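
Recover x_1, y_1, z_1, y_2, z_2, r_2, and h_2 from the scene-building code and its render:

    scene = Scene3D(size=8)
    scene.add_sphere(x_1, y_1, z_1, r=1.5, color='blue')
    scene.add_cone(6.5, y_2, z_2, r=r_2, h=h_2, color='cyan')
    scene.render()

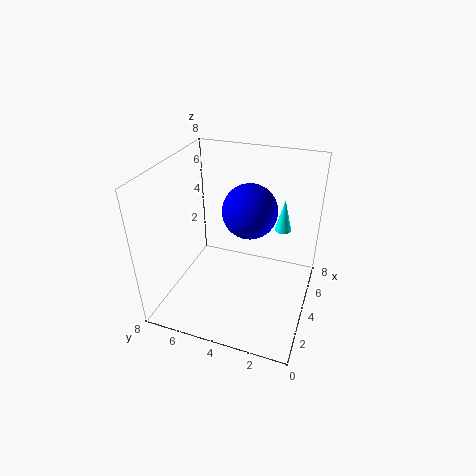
x_1 = 4.5, y_1 = 3.5, z_1 = 5.5, y_2 = 2, z_2 = 3.5, r_2 = 0.5, h_2 = 2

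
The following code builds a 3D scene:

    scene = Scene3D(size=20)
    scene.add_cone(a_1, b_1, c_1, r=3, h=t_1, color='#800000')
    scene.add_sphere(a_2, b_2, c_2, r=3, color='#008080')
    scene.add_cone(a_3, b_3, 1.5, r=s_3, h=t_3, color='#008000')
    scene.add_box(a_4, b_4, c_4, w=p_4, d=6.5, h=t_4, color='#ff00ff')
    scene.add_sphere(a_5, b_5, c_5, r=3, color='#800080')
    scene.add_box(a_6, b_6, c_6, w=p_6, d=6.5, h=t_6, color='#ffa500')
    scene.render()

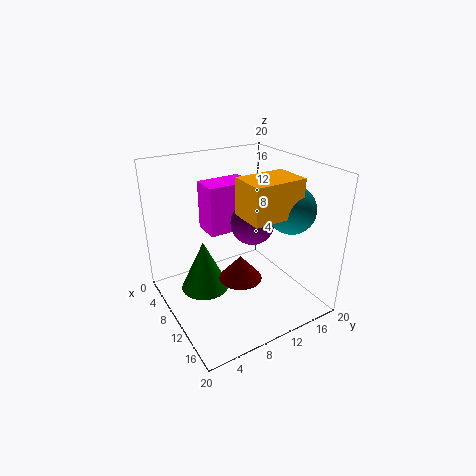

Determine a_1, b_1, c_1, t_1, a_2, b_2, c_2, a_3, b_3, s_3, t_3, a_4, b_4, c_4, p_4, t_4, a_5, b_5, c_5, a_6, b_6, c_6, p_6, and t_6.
a_1 = 11.5, b_1 = 9.5, c_1 = 4.5, t_1 = 3.5, a_2 = 16, b_2 = 14, c_2 = 15.5, a_3 = 7, b_3 = 6, s_3 = 3.5, t_3 = 7.5, a_4 = 4, b_4 = 7, c_4 = 10, p_4 = 4, t_4 = 7, a_5 = 10.5, b_5 = 12, c_5 = 12, a_6 = 13.5, b_6 = 7.5, c_6 = 15.5, p_6 = 4.5, t_6 = 4.5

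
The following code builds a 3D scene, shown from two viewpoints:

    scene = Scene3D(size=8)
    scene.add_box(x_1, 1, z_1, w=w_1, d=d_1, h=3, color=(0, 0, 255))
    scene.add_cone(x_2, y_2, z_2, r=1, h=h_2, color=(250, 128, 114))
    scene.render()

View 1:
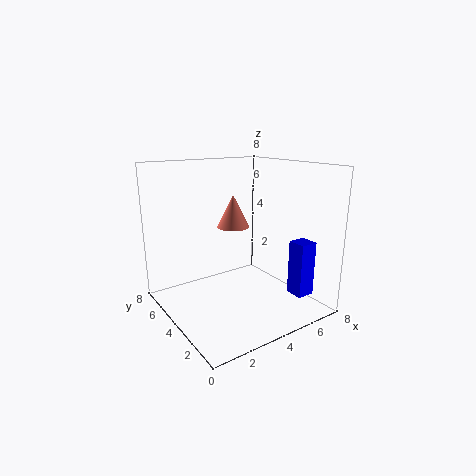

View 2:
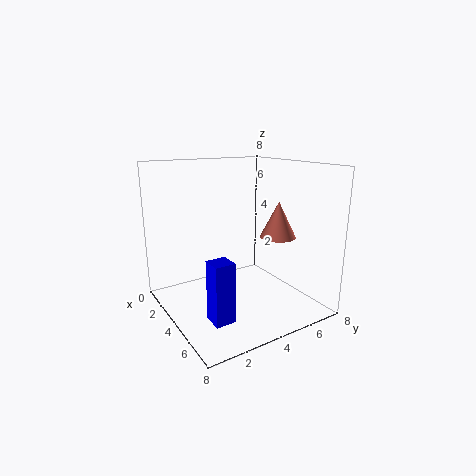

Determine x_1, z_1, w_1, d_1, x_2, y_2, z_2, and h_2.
x_1 = 6; z_1 = 1; w_1 = 1; d_1 = 1; x_2 = 5; y_2 = 6; z_2 = 4; h_2 = 2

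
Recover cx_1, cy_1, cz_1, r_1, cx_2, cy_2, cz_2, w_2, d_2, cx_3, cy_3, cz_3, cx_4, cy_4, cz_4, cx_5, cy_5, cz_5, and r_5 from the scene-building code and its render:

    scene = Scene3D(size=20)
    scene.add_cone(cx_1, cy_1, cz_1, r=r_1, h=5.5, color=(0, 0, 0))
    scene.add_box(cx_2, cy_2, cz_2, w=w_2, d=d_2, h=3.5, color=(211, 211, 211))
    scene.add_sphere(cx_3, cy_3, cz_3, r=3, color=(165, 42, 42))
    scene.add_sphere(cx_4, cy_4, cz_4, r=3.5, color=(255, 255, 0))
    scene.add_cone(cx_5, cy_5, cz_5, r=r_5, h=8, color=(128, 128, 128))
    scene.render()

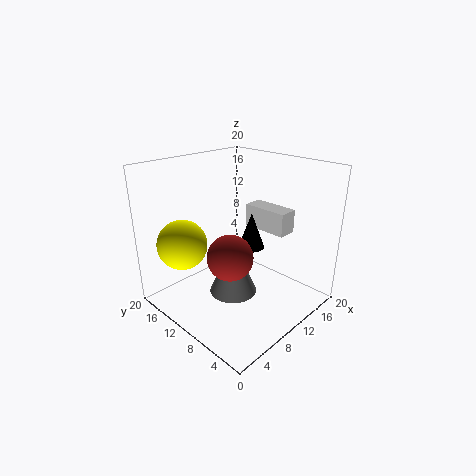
cx_1 = 14.5
cy_1 = 11.5
cz_1 = 6.5
r_1 = 2
cx_2 = 16
cy_2 = 7
cz_2 = 9
w_2 = 3
d_2 = 7
cx_3 = 6.5
cy_3 = 8
cz_3 = 9
cx_4 = 4.5
cy_4 = 15.5
cz_4 = 9
cx_5 = 10
cy_5 = 11
cz_5 = 1
r_5 = 3.5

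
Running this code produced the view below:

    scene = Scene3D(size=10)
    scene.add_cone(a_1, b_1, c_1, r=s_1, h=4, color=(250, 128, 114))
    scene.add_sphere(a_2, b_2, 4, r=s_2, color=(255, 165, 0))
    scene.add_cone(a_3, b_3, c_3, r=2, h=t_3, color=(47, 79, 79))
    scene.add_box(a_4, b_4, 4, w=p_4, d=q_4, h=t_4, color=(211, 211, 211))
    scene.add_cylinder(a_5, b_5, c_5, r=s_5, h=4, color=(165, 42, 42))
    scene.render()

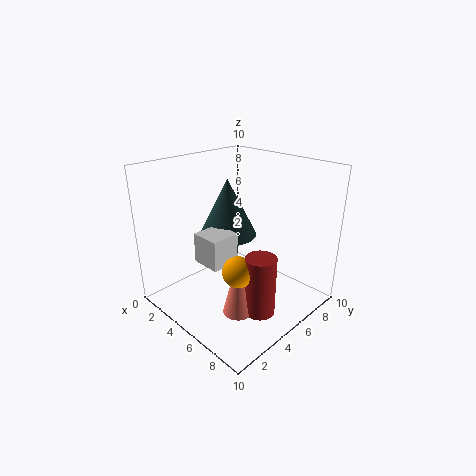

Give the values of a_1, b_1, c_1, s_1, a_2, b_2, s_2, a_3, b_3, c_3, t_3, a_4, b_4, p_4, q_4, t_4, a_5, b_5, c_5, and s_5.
a_1 = 7, b_1 = 3, c_1 = 1, s_1 = 1, a_2 = 7, b_2 = 3, s_2 = 1, a_3 = 4, b_3 = 5, c_3 = 5, t_3 = 4, a_4 = 4, b_4 = 2, p_4 = 2, q_4 = 2, t_4 = 2, a_5 = 8, b_5 = 4, c_5 = 1, s_5 = 1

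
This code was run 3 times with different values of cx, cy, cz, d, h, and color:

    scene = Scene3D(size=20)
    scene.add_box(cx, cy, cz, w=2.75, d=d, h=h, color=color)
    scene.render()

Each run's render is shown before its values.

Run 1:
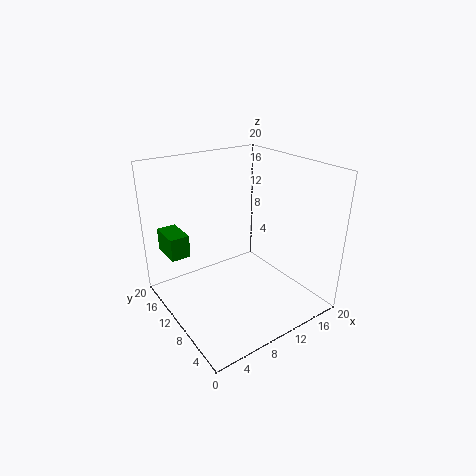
cx = 1.75; cy = 14; cz = 7; d = 4.75; h = 3.25; color = 'green'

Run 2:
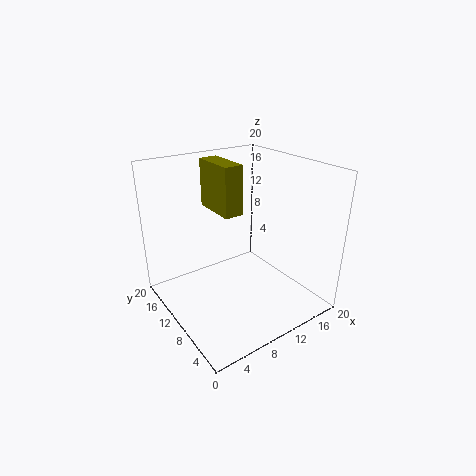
cx = 8.75; cy = 11; cz = 12.75; d = 6.75; h = 7; color = 'olive'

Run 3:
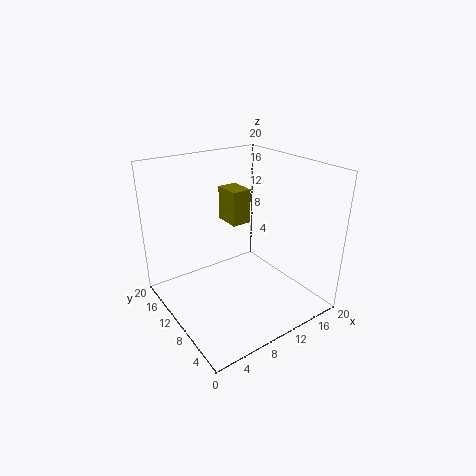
cx = 9.5; cy = 10.25; cz = 11.75; d = 3.75; h = 4.75; color = 'olive'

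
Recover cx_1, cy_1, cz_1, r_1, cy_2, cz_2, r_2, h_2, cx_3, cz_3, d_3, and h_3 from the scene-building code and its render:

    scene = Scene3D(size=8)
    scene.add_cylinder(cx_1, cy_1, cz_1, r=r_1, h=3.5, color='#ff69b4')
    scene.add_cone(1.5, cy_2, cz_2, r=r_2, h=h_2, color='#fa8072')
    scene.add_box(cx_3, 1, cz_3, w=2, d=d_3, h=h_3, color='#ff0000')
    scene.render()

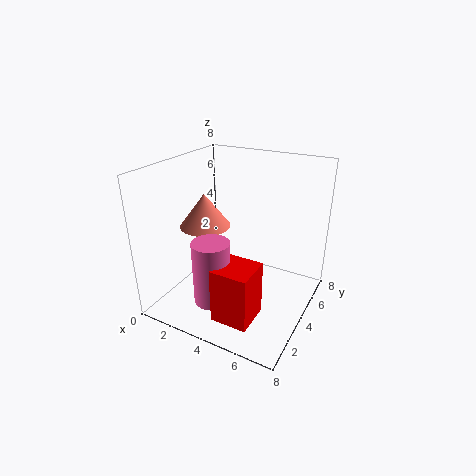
cx_1 = 3.5; cy_1 = 2; cz_1 = 1; r_1 = 1; cy_2 = 4.5; cz_2 = 4; r_2 = 1.5; h_2 = 2; cx_3 = 4; cz_3 = 0.5; d_3 = 2; h_3 = 3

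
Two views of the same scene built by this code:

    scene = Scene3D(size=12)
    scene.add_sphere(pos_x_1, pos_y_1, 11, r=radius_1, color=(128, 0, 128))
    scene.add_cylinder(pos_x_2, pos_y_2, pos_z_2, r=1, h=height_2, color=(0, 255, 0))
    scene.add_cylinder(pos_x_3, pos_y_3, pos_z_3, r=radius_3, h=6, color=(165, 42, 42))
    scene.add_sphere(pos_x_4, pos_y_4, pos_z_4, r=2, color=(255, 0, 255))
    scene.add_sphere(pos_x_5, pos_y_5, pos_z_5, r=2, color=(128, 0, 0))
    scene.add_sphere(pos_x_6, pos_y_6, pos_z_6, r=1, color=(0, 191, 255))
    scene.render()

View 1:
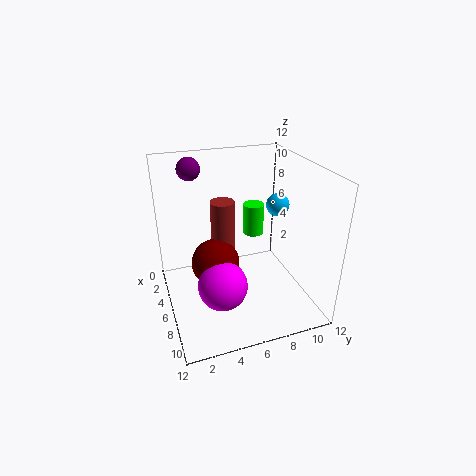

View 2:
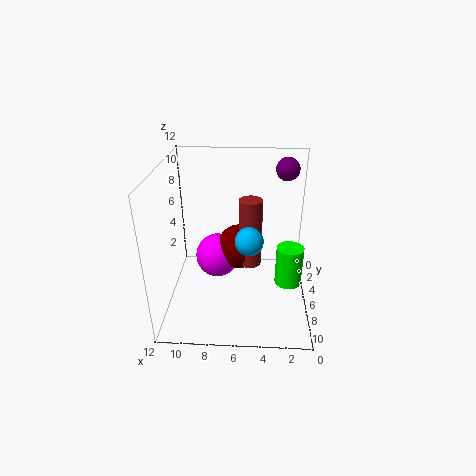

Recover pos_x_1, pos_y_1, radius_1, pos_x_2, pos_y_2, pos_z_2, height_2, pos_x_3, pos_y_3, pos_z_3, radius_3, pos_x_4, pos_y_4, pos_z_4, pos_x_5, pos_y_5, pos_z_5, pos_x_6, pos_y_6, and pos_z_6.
pos_x_1 = 2
pos_y_1 = 3
radius_1 = 1
pos_x_2 = 2
pos_y_2 = 9
pos_z_2 = 4
height_2 = 3
pos_x_3 = 5
pos_y_3 = 5
pos_z_3 = 3
radius_3 = 1
pos_x_4 = 8
pos_y_4 = 4
pos_z_4 = 3
pos_x_5 = 6
pos_y_5 = 4
pos_z_5 = 4
pos_x_6 = 5
pos_y_6 = 10
pos_z_6 = 8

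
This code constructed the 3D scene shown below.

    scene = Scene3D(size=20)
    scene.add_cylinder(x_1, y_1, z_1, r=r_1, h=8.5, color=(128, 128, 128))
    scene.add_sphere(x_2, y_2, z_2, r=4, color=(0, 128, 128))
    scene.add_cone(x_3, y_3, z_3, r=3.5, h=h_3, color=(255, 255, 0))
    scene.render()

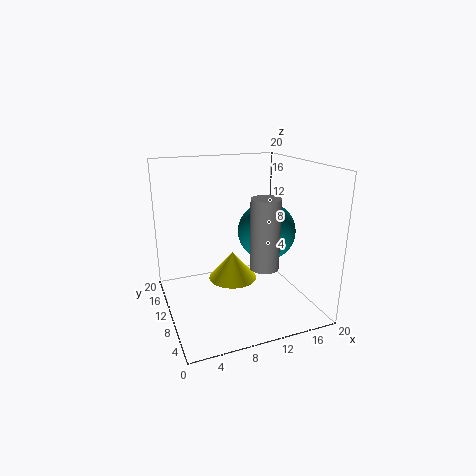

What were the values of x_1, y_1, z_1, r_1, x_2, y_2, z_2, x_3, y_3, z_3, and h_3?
x_1 = 10.5, y_1 = 2.75, z_1 = 8.75, r_1 = 1.75, x_2 = 14, y_2 = 9.25, z_2 = 10.75, x_3 = 9.75, y_3 = 11.5, z_3 = 3.25, h_3 = 4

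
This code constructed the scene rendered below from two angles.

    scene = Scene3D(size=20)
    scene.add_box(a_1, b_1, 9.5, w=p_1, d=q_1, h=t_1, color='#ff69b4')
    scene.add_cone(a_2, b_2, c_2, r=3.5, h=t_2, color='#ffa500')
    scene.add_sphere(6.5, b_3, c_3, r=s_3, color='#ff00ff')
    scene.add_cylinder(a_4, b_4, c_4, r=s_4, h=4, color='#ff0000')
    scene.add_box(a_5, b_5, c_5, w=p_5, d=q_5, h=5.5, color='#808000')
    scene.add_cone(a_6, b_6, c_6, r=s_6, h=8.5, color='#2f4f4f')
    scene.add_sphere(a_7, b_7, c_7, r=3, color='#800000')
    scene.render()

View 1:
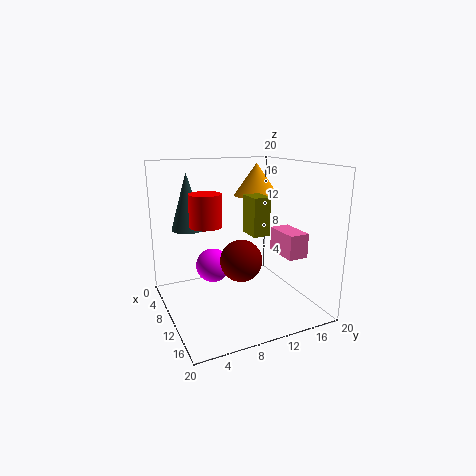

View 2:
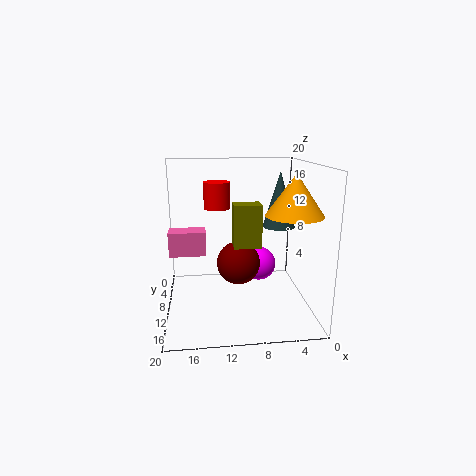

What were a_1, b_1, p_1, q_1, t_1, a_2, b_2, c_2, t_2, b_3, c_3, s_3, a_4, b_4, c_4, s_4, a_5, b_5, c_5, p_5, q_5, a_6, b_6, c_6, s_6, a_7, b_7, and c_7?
a_1 = 14.5; b_1 = 12.5; p_1 = 4.5; q_1 = 2.5; t_1 = 3; a_2 = 4; b_2 = 16; c_2 = 14.5; t_2 = 5; b_3 = 7.5; c_3 = 5; s_3 = 2.5; a_4 = 12.5; b_4 = 4.5; c_4 = 13; s_4 = 2; a_5 = 7.5; b_5 = 12; c_5 = 10; p_5 = 3.5; q_5 = 2.5; a_6 = 3; b_6 = 5; c_6 = 10; s_6 = 2.5; a_7 = 10; b_7 = 10.5; c_7 = 6.5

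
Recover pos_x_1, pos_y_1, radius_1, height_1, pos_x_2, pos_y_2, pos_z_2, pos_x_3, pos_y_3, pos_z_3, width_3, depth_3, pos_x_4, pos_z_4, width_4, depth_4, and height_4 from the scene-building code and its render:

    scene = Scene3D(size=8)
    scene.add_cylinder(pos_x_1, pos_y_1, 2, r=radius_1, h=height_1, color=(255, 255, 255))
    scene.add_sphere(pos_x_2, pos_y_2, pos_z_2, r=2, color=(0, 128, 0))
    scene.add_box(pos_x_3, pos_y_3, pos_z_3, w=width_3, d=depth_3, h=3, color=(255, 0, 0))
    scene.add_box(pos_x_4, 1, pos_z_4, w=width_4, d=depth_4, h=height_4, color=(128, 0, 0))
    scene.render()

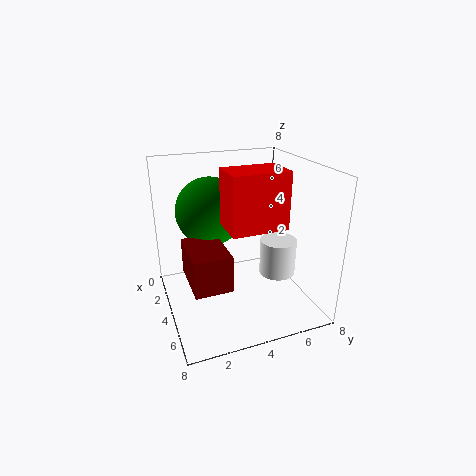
pos_x_1 = 5
pos_y_1 = 6
radius_1 = 1
height_1 = 2
pos_x_2 = 2
pos_y_2 = 3
pos_z_2 = 5
pos_x_3 = 4
pos_y_3 = 3
pos_z_3 = 5
width_3 = 2
depth_3 = 3
pos_x_4 = 3
pos_z_4 = 2
width_4 = 3
depth_4 = 2
height_4 = 2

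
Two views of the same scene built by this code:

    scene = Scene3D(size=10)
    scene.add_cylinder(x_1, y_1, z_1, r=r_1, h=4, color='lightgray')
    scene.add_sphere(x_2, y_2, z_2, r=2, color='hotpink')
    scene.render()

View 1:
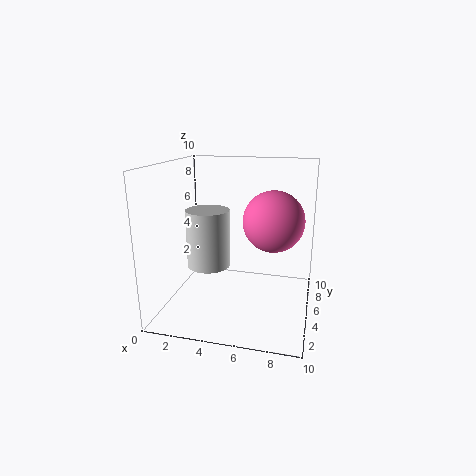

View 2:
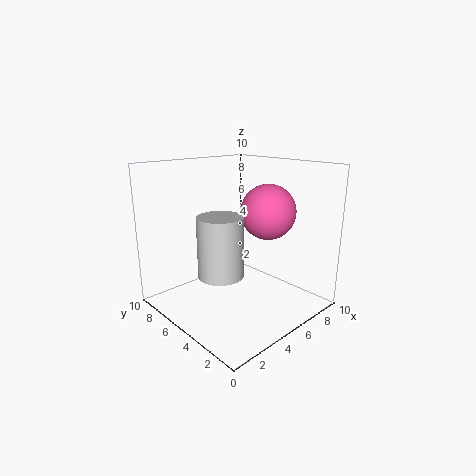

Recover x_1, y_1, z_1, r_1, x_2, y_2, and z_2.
x_1 = 3
y_1 = 4.5
z_1 = 3
r_1 = 1.5
x_2 = 7.5
y_2 = 4.5
z_2 = 6.5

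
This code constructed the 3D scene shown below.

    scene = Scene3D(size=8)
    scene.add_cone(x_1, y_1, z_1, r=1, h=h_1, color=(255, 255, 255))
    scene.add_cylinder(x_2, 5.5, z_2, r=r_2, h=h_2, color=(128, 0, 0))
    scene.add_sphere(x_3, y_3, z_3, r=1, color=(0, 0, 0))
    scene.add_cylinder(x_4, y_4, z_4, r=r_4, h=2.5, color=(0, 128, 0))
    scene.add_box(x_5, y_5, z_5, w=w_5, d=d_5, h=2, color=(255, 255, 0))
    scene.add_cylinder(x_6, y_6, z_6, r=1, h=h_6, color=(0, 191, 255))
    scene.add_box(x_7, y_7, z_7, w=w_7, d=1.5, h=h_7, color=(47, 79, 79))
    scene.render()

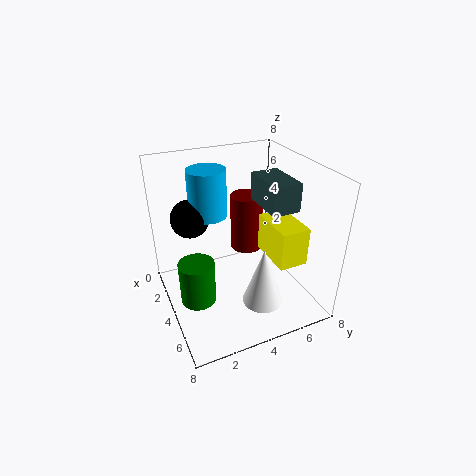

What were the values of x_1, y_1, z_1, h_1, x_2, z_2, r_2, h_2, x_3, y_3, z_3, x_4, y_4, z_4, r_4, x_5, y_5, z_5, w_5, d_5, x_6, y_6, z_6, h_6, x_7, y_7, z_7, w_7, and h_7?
x_1 = 7
y_1 = 4
z_1 = 2
h_1 = 3
x_2 = 2
z_2 = 2
r_2 = 1
h_2 = 3.5
x_3 = 3.5
y_3 = 1.5
z_3 = 5.5
x_4 = 4
y_4 = 1.5
z_4 = 0.5
r_4 = 1
x_5 = 4.5
y_5 = 5
z_5 = 3.5
w_5 = 2.5
d_5 = 1.5
x_6 = 3.5
y_6 = 2.5
z_6 = 5.5
h_6 = 2.5
x_7 = 3.5
y_7 = 5
z_7 = 6
w_7 = 2.5
h_7 = 1.5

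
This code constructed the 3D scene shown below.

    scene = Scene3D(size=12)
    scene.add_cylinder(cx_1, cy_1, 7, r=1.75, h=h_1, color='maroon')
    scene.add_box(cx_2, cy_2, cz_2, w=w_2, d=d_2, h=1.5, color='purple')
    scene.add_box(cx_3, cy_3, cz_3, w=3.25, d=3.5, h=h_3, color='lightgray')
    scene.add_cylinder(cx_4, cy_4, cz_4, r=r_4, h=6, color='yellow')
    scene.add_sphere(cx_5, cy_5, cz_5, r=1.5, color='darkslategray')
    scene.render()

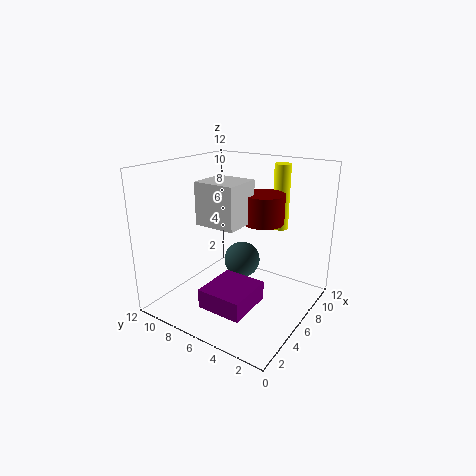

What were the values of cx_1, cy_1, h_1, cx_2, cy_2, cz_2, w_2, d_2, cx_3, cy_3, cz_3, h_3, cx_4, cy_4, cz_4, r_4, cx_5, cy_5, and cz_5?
cx_1 = 8, cy_1 = 4.75, h_1 = 2.5, cx_2 = 1, cy_2 = 2.75, cz_2 = 2, w_2 = 3.75, d_2 = 3.5, cx_3 = 4, cy_3 = 5.25, cz_3 = 7.25, h_3 = 3.5, cx_4 = 11.25, cy_4 = 4.75, cz_4 = 5.5, r_4 = 0.75, cx_5 = 6.25, cy_5 = 5.75, cz_5 = 4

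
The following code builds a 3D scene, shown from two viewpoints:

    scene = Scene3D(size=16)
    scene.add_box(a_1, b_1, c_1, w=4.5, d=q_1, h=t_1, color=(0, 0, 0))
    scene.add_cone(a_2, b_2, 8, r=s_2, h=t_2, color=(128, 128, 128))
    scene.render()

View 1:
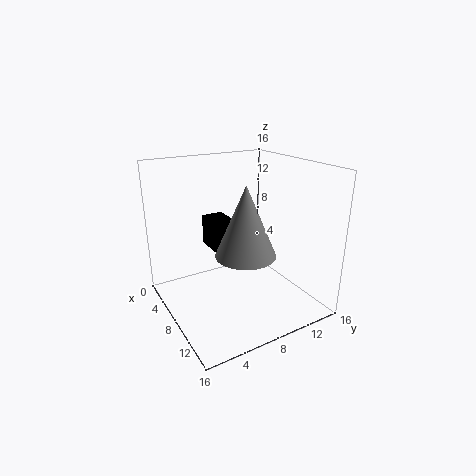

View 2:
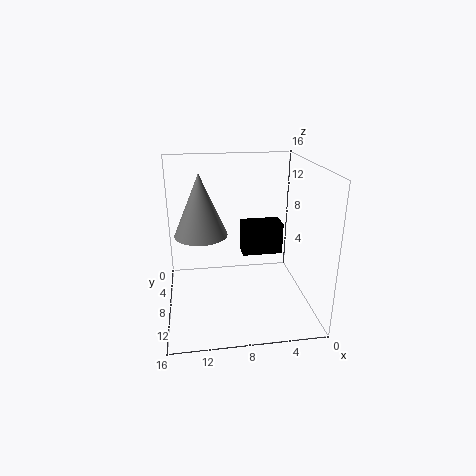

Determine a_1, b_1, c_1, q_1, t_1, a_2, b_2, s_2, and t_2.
a_1 = 3, b_1 = 6, c_1 = 6, q_1 = 2.5, t_1 = 3.5, a_2 = 12, b_2 = 6.5, s_2 = 3, t_2 = 7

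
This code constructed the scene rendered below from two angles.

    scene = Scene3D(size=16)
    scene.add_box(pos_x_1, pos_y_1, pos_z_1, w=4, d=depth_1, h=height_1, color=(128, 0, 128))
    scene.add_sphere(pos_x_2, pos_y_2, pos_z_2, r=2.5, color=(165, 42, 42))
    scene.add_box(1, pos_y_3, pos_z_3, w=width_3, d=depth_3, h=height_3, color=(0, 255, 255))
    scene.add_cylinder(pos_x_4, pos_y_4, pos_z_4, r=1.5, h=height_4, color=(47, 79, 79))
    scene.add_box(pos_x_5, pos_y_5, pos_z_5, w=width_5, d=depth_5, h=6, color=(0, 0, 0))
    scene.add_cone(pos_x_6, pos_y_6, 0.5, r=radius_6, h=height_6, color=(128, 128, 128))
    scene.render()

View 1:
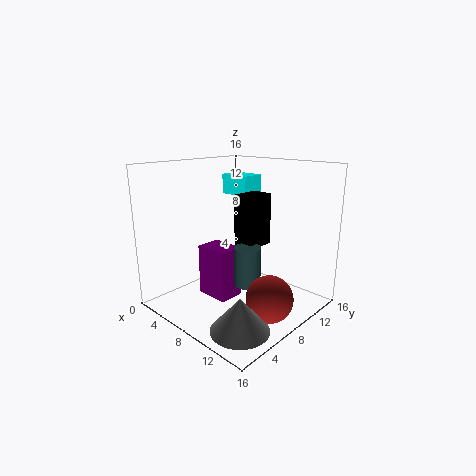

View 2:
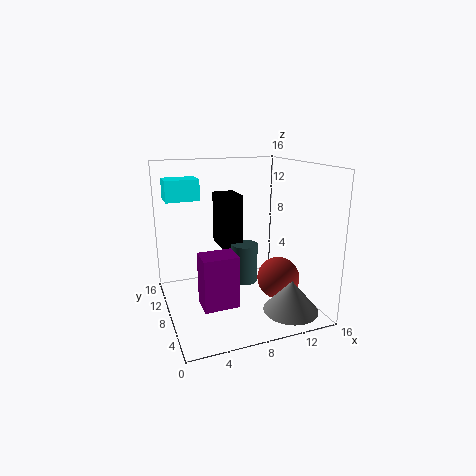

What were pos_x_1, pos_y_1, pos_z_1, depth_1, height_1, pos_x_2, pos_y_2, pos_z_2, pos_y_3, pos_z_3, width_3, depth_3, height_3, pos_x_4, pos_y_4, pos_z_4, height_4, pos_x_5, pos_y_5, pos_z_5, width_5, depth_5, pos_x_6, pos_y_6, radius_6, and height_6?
pos_x_1 = 3.5
pos_y_1 = 6
pos_z_1 = 0.5
depth_1 = 3
height_1 = 6
pos_x_2 = 13
pos_y_2 = 7.5
pos_z_2 = 2.5
pos_y_3 = 12.5
pos_z_3 = 11.5
width_3 = 4
depth_3 = 3
height_3 = 2.5
pos_x_4 = 9
pos_y_4 = 8.5
pos_z_4 = 2.5
height_4 = 4.5
pos_x_5 = 6.5
pos_y_5 = 9
pos_z_5 = 6.5
width_5 = 2.5
depth_5 = 3.5
pos_x_6 = 12.5
pos_y_6 = 3.5
radius_6 = 3
height_6 = 3.5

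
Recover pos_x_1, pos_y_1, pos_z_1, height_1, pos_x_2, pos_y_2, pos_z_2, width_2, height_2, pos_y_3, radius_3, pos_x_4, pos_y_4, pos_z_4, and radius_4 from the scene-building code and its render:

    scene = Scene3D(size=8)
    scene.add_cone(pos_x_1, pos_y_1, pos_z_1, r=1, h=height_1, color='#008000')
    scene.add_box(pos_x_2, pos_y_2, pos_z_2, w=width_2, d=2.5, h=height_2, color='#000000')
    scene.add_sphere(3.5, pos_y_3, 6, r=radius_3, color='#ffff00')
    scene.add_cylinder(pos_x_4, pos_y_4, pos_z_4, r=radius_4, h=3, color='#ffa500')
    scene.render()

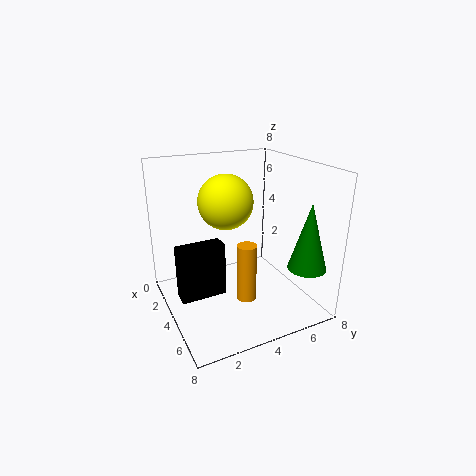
pos_x_1 = 7, pos_y_1 = 6.5, pos_z_1 = 3, height_1 = 3.5, pos_x_2 = 3.5, pos_y_2 = 0.5, pos_z_2 = 1, width_2 = 1, height_2 = 3, pos_y_3 = 3.5, radius_3 = 1.5, pos_x_4 = 6, pos_y_4 = 3.5, pos_z_4 = 1.5, radius_4 = 0.5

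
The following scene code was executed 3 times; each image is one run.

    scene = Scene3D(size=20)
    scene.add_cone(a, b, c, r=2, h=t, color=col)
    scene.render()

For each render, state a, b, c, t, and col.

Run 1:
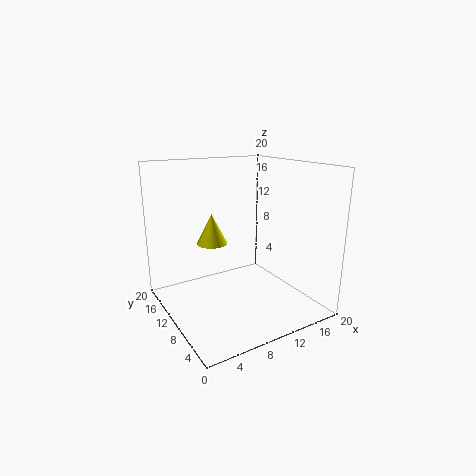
a = 6
b = 10
c = 10
t = 4
col = 'yellow'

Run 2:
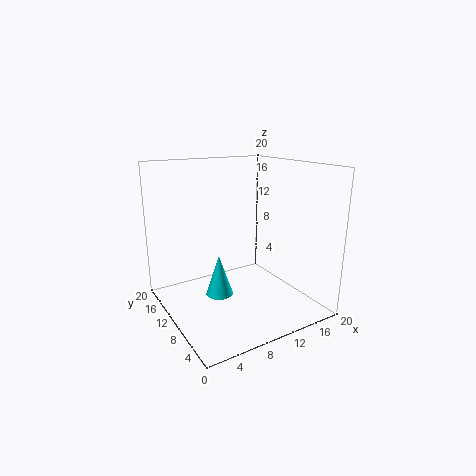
a = 8
b = 12
c = 1
t = 6
col = 'cyan'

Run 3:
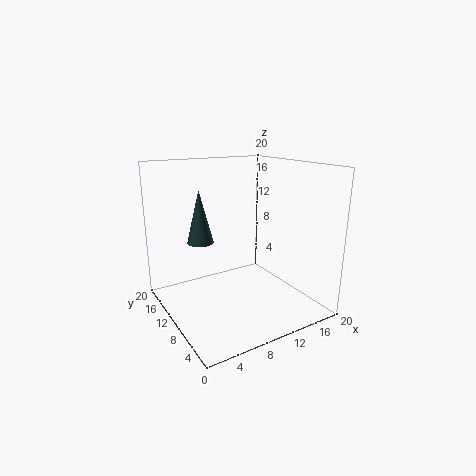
a = 7
b = 16
c = 8
t = 8
col = 'darkslategray'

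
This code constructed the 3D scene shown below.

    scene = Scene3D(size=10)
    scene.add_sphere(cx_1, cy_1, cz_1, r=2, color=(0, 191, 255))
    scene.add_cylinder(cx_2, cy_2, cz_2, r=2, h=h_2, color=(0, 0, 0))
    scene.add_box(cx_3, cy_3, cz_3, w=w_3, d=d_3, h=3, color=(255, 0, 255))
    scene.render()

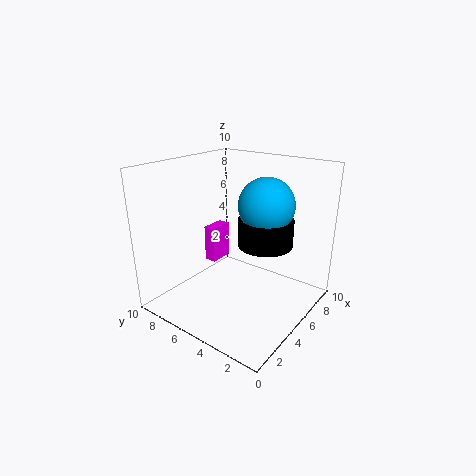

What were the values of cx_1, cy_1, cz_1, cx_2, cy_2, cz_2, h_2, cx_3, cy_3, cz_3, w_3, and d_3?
cx_1 = 7; cy_1 = 4; cz_1 = 7; cx_2 = 7; cy_2 = 4; cz_2 = 4; h_2 = 2; cx_3 = 7; cy_3 = 9; cz_3 = 1; w_3 = 2; d_3 = 1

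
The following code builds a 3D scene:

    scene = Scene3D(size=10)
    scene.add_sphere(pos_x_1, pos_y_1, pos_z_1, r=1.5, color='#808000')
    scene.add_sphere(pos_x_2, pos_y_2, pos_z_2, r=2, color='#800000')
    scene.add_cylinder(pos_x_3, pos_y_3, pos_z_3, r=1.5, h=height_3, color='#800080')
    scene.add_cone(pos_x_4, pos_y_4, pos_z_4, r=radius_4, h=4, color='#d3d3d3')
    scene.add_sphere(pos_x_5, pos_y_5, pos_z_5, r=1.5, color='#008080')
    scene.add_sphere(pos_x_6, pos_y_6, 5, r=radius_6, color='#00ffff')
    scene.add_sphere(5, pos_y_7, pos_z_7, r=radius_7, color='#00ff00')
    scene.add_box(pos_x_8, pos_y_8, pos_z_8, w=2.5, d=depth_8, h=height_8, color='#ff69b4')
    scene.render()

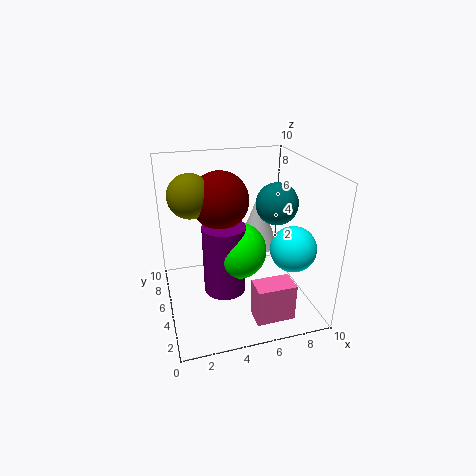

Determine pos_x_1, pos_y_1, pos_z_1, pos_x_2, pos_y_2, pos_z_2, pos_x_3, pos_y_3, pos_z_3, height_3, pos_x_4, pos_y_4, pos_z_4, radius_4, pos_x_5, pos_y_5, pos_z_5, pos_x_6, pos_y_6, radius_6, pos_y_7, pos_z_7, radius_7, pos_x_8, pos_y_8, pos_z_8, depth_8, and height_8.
pos_x_1 = 2; pos_y_1 = 6; pos_z_1 = 8; pos_x_2 = 4; pos_y_2 = 6; pos_z_2 = 7.5; pos_x_3 = 4; pos_y_3 = 5; pos_z_3 = 1; height_3 = 5; pos_x_4 = 7; pos_y_4 = 6.5; pos_z_4 = 3.5; radius_4 = 1.5; pos_x_5 = 8; pos_y_5 = 5.5; pos_z_5 = 7; pos_x_6 = 8; pos_y_6 = 2.5; radius_6 = 1.5; pos_y_7 = 5; pos_z_7 = 4; radius_7 = 2; pos_x_8 = 5; pos_y_8 = 0.5; pos_z_8 = 1; depth_8 = 1.5; height_8 = 2.5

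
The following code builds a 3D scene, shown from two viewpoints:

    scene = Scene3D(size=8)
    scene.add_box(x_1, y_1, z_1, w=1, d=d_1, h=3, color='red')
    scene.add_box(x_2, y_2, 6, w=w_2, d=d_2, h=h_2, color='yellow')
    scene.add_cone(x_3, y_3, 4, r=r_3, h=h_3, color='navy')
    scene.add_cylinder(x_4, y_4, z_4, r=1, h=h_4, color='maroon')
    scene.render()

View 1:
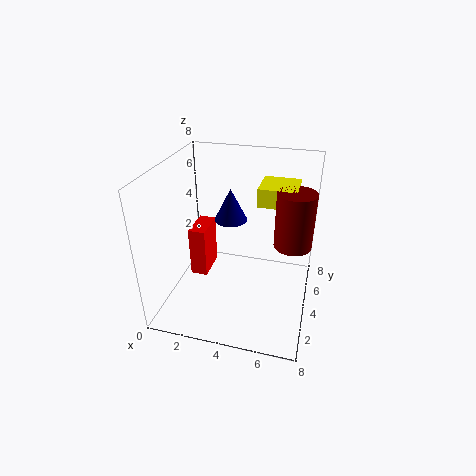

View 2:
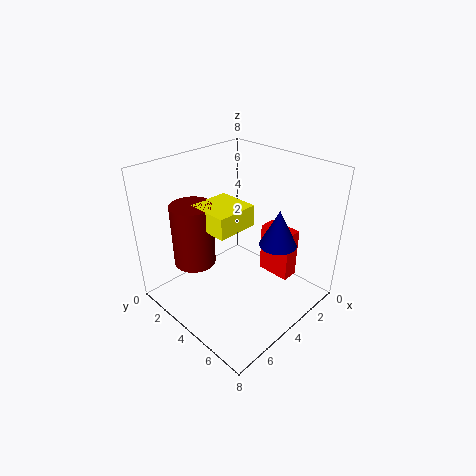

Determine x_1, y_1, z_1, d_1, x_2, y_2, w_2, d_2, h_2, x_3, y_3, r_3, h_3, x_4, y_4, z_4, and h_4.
x_1 = 1
y_1 = 4
z_1 = 1
d_1 = 2
x_2 = 5
y_2 = 4
w_2 = 2
d_2 = 2
h_2 = 1
x_3 = 3
y_3 = 6
r_3 = 1
h_3 = 2
x_4 = 7
y_4 = 4
z_4 = 4
h_4 = 3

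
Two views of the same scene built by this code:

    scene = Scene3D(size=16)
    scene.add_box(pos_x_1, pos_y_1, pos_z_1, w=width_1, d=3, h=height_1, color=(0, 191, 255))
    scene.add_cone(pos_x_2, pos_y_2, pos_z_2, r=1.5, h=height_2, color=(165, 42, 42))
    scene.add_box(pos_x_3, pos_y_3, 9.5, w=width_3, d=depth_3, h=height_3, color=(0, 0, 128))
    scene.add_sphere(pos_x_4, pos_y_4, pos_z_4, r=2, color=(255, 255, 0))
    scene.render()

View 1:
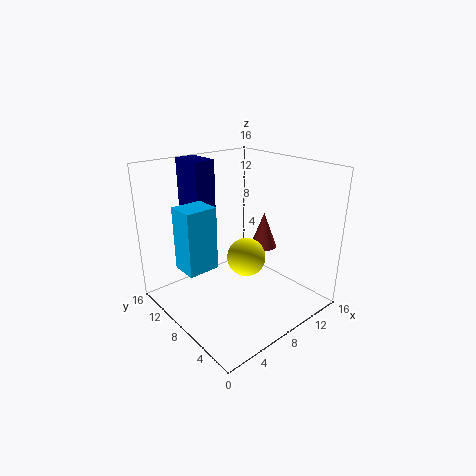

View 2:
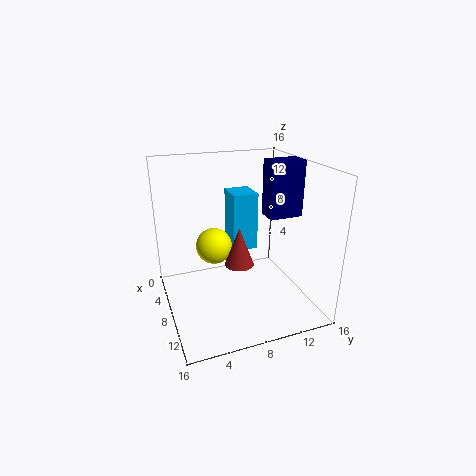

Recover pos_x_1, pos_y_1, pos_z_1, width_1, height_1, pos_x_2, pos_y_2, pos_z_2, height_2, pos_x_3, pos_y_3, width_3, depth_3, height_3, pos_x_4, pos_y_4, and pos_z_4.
pos_x_1 = 2; pos_y_1 = 8.5; pos_z_1 = 5; width_1 = 3.5; height_1 = 7; pos_x_2 = 11; pos_y_2 = 7; pos_z_2 = 6.5; height_2 = 4; pos_x_3 = 5.5; pos_y_3 = 12; width_3 = 2.5; depth_3 = 4; height_3 = 6.5; pos_x_4 = 7; pos_y_4 = 5.5; pos_z_4 = 7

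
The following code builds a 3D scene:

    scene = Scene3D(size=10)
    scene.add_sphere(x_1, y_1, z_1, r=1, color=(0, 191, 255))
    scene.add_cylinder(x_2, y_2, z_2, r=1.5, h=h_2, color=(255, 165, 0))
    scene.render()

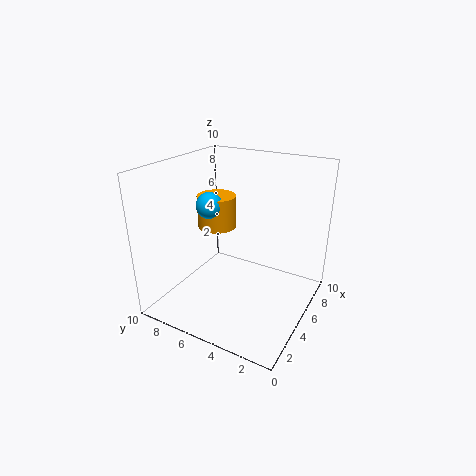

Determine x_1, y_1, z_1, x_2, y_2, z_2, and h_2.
x_1 = 6; y_1 = 8; z_1 = 6.5; x_2 = 7; y_2 = 8; z_2 = 4.5; h_2 = 2.5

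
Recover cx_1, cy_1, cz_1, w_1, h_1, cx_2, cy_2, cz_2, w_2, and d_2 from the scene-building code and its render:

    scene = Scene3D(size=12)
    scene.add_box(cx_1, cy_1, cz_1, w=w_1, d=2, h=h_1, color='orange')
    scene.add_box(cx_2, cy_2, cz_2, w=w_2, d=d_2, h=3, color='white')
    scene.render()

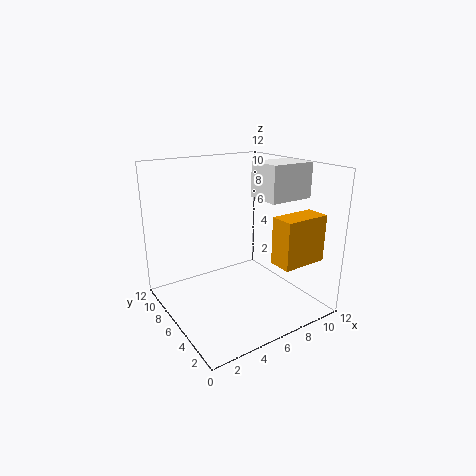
cx_1 = 8; cy_1 = 2; cz_1 = 4; w_1 = 4; h_1 = 4; cx_2 = 8; cy_2 = 4; cz_2 = 9; w_2 = 4; d_2 = 3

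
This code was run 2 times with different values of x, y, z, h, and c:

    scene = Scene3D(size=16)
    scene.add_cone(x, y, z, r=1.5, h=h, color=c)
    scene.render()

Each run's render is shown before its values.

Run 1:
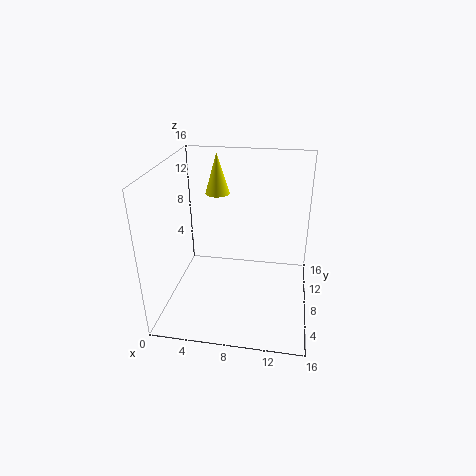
x = 4.5; y = 13.5; z = 11; h = 5; c = 'yellow'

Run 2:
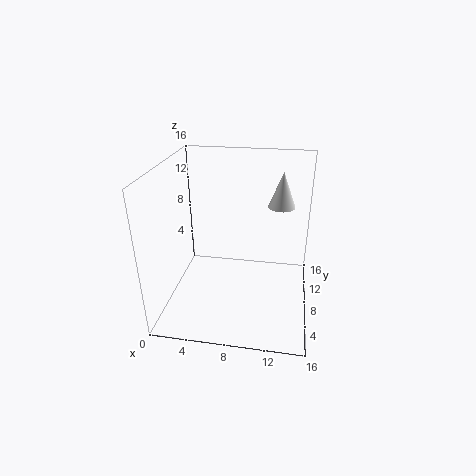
x = 12.5; y = 10.5; z = 11; h = 4; c = 'white'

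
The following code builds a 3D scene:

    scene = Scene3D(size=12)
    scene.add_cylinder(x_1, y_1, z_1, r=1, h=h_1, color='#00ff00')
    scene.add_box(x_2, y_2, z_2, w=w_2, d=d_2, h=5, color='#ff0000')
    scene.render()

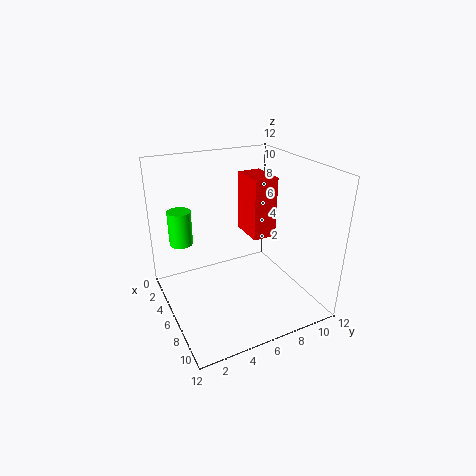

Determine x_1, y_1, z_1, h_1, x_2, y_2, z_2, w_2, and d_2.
x_1 = 3
y_1 = 2
z_1 = 5
h_1 = 3
x_2 = 4
y_2 = 7
z_2 = 6
w_2 = 3
d_2 = 2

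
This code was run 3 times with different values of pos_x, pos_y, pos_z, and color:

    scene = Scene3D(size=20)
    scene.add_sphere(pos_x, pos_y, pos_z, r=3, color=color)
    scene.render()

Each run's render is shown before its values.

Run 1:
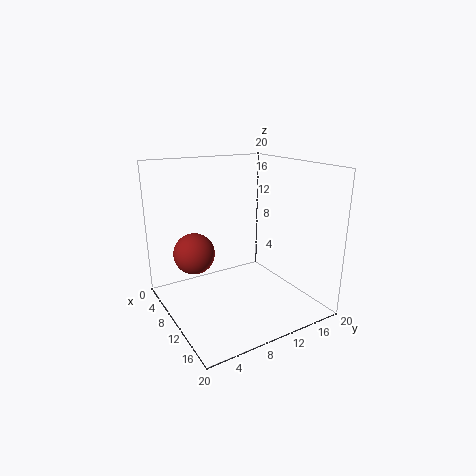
pos_x = 5.5, pos_y = 5.25, pos_z = 7, color = 'brown'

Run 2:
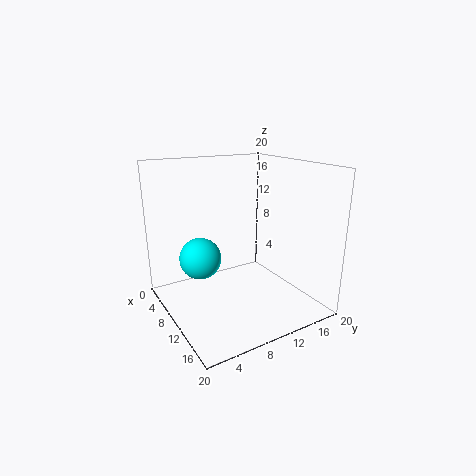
pos_x = 6.5, pos_y = 5.75, pos_z = 6.5, color = 'cyan'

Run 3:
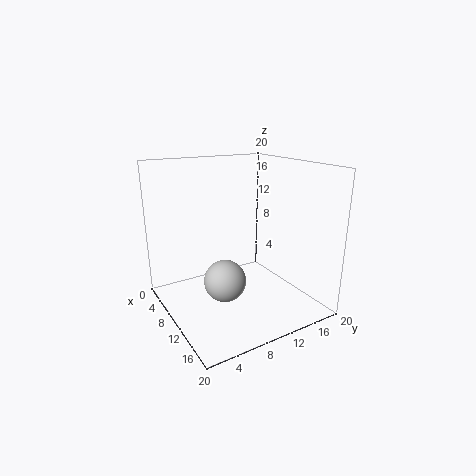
pos_x = 9.75, pos_y = 8, pos_z = 3.75, color = 'lightgray'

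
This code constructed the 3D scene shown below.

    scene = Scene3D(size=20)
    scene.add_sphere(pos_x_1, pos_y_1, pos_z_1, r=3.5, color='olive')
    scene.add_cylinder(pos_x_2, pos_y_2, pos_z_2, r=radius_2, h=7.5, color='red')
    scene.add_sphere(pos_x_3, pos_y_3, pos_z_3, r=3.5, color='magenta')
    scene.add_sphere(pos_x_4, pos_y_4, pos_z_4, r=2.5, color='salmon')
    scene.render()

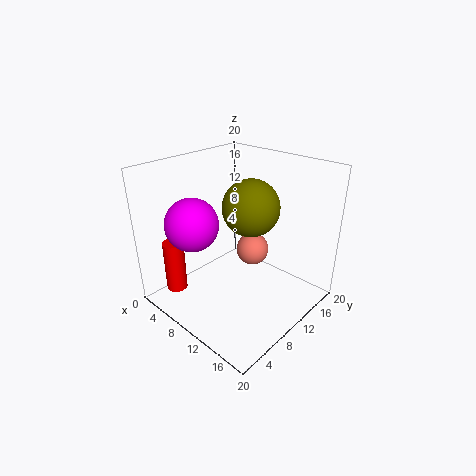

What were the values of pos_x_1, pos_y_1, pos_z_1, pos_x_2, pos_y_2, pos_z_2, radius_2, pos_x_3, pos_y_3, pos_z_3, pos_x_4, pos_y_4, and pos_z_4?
pos_x_1 = 13.5
pos_y_1 = 8.5
pos_z_1 = 16
pos_x_2 = 3
pos_y_2 = 4
pos_z_2 = 1.5
radius_2 = 1.5
pos_x_3 = 7
pos_y_3 = 4.5
pos_z_3 = 13
pos_x_4 = 8.5
pos_y_4 = 15
pos_z_4 = 5.5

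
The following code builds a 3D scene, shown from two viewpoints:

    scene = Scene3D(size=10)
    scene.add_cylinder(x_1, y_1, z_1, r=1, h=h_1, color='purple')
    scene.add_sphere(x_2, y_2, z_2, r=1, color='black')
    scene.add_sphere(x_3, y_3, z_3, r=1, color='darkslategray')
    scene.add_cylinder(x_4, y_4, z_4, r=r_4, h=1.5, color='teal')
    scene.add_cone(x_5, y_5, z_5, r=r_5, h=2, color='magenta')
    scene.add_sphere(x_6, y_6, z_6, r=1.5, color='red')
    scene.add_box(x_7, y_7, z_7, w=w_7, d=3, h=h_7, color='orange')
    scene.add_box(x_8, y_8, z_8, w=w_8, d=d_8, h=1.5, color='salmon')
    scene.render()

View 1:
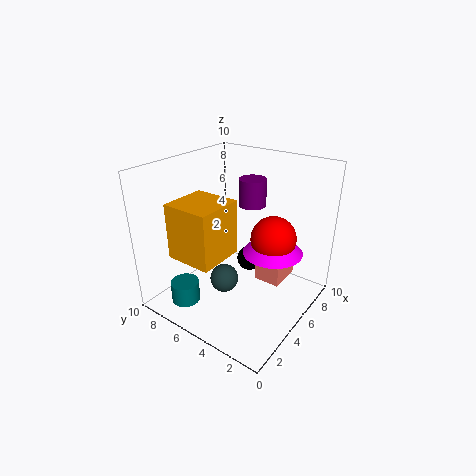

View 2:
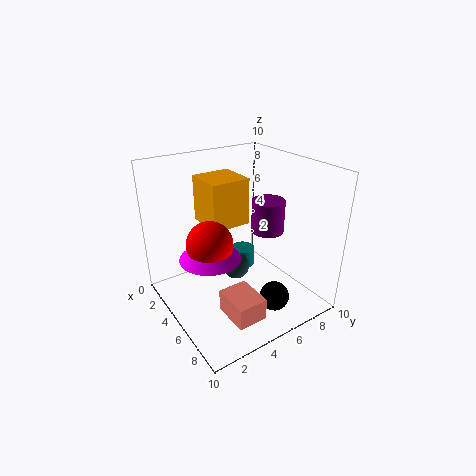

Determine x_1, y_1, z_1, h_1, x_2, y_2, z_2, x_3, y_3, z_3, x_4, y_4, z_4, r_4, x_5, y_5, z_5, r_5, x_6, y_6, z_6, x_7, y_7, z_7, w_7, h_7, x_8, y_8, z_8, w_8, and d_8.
x_1 = 7.5; y_1 = 5.5; z_1 = 6.5; h_1 = 2; x_2 = 8; y_2 = 6; z_2 = 1.5; x_3 = 4; y_3 = 5.5; z_3 = 2; x_4 = 2; y_4 = 7.5; z_4 = 0.5; r_4 = 1; x_5 = 5.5; y_5 = 2.5; z_5 = 4.5; r_5 = 2; x_6 = 5.5; y_6 = 2.5; z_6 = 5.5; x_7 = 0.5; y_7 = 4; z_7 = 5; w_7 = 3; h_7 = 3.5; x_8 = 6.5; y_8 = 2.5; z_8 = 1; w_8 = 2.5; d_8 = 2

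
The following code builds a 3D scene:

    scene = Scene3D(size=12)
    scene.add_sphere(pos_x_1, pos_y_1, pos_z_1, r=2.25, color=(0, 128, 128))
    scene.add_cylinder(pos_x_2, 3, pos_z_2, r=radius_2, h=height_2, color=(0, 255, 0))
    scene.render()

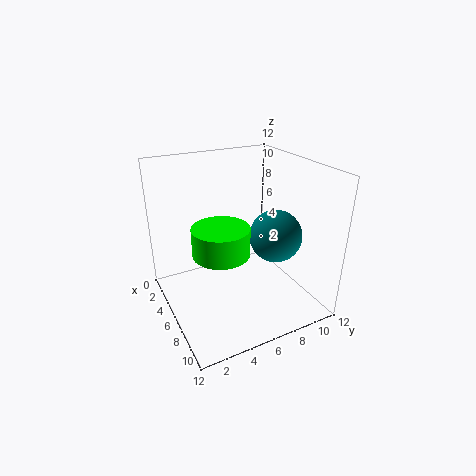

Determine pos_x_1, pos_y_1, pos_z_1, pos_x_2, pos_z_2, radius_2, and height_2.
pos_x_1 = 6.75, pos_y_1 = 9.25, pos_z_1 = 5.75, pos_x_2 = 9.25, pos_z_2 = 7, radius_2 = 2, height_2 = 2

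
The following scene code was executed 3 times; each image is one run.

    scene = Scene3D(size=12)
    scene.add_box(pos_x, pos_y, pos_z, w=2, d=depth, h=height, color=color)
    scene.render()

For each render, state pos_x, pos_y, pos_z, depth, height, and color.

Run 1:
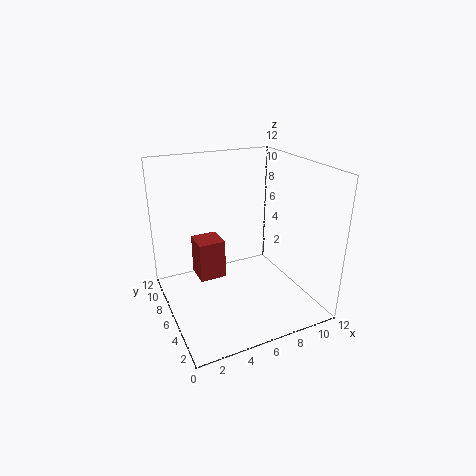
pos_x = 2
pos_y = 4
pos_z = 4
depth = 2
height = 3
color = 'brown'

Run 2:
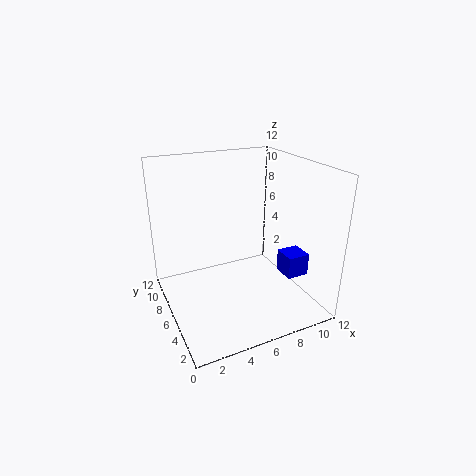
pos_x = 10
pos_y = 4
pos_z = 2
depth = 2
height = 2
color = 'blue'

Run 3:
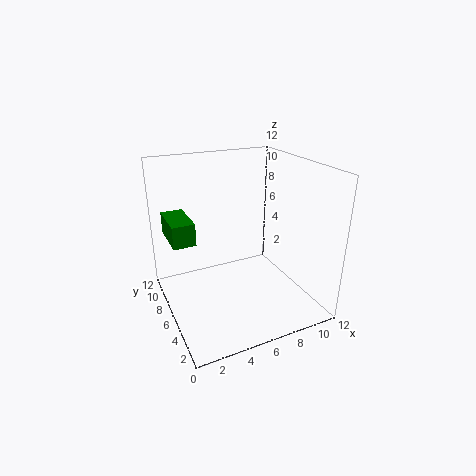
pos_x = 1
pos_y = 8
pos_z = 5
depth = 4
height = 2
color = 'green'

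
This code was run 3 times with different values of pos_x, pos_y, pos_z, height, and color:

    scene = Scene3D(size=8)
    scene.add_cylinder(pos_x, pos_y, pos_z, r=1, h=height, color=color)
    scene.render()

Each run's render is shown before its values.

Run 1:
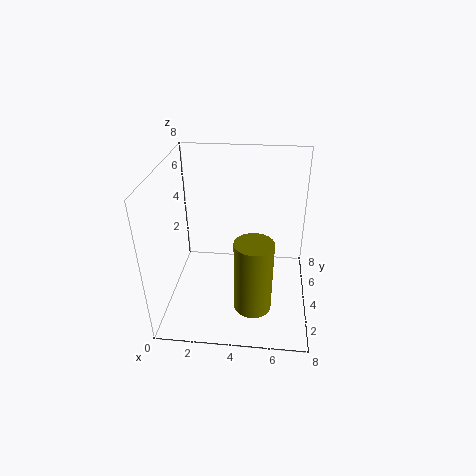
pos_x = 5
pos_y = 2
pos_z = 1
height = 4
color = 'olive'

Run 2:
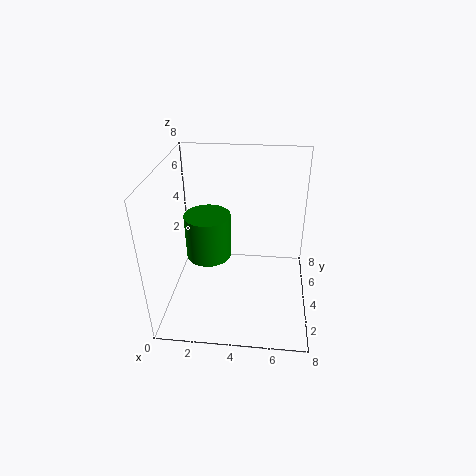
pos_x = 3
pos_y = 1
pos_z = 5
height = 2
color = 'green'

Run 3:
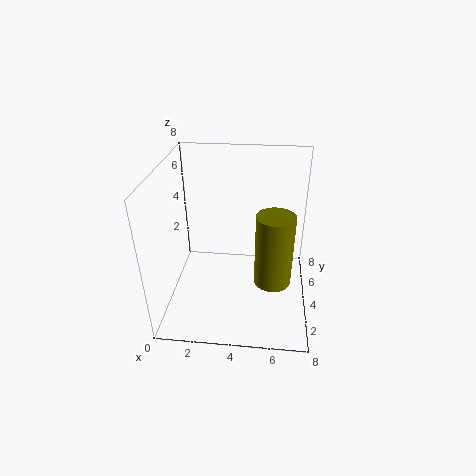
pos_x = 6
pos_y = 3
pos_z = 2
height = 4
color = 'olive'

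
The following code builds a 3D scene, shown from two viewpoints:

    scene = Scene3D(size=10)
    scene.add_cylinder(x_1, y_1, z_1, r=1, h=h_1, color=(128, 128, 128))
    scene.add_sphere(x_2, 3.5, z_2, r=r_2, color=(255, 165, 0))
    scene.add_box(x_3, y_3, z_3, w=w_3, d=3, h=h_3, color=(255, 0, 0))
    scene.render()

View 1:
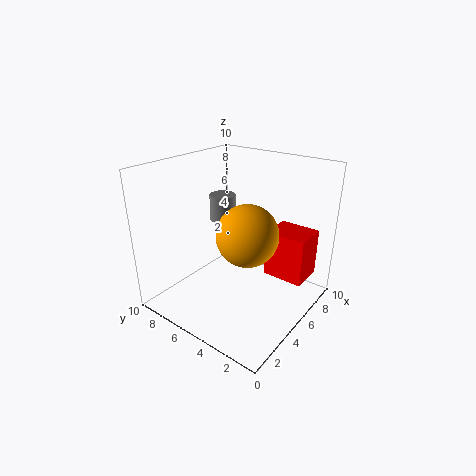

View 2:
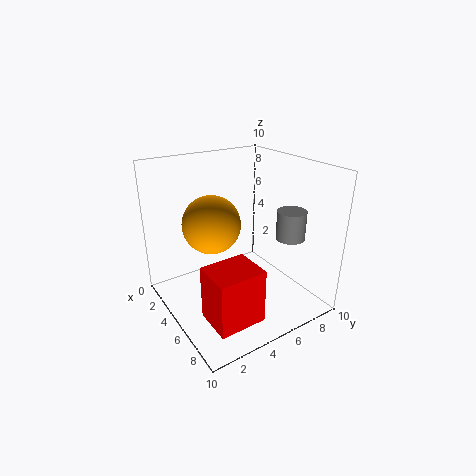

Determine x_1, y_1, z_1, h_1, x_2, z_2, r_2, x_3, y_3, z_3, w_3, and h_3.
x_1 = 7; y_1 = 8; z_1 = 5; h_1 = 2; x_2 = 4; z_2 = 6; r_2 = 2; x_3 = 7; y_3 = 1; z_3 = 1.5; w_3 = 2.5; h_3 = 3.5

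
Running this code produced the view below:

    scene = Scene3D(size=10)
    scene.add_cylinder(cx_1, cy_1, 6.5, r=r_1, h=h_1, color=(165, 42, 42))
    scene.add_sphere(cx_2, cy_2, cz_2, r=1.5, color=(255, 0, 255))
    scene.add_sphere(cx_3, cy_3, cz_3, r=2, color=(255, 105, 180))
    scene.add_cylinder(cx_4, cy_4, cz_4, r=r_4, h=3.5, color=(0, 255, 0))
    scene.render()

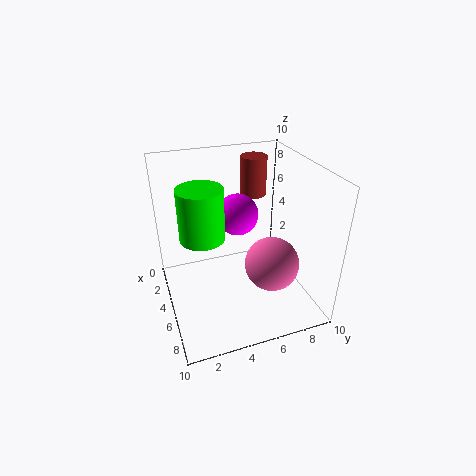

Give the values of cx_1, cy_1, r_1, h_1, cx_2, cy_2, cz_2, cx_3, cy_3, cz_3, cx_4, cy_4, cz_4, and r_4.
cx_1 = 1.5, cy_1 = 7.5, r_1 = 1, h_1 = 3, cx_2 = 3.5, cy_2 = 5.5, cz_2 = 6, cx_3 = 5.5, cy_3 = 7.5, cz_3 = 2.5, cx_4 = 5, cy_4 = 2.5, cz_4 = 5.5, r_4 = 1.5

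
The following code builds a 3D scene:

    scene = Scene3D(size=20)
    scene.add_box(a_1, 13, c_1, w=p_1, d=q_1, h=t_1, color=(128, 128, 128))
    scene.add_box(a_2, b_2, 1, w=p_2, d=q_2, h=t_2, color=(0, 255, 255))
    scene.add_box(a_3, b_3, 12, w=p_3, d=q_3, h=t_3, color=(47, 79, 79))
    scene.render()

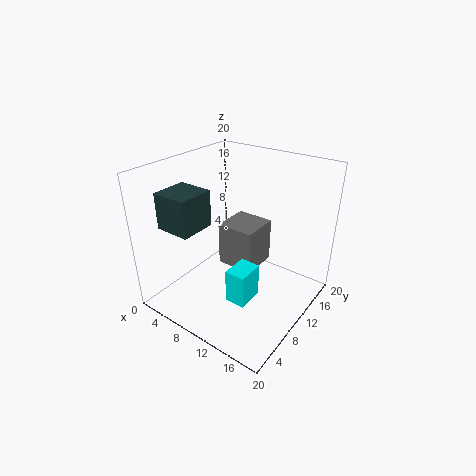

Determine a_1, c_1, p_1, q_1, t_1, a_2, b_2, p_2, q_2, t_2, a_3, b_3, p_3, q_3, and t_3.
a_1 = 4; c_1 = 2; p_1 = 6; q_1 = 6; t_1 = 7; a_2 = 10; b_2 = 7; p_2 = 3; q_2 = 4; t_2 = 5; a_3 = 2; b_3 = 3; p_3 = 5; q_3 = 5; t_3 = 5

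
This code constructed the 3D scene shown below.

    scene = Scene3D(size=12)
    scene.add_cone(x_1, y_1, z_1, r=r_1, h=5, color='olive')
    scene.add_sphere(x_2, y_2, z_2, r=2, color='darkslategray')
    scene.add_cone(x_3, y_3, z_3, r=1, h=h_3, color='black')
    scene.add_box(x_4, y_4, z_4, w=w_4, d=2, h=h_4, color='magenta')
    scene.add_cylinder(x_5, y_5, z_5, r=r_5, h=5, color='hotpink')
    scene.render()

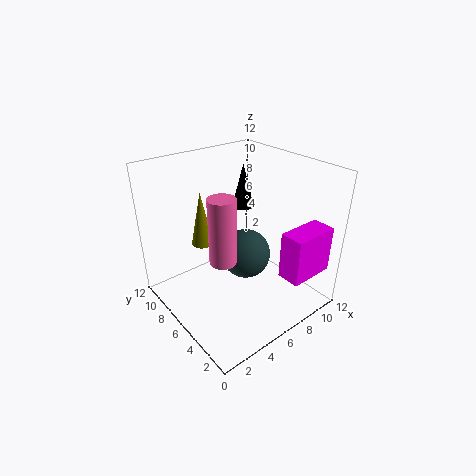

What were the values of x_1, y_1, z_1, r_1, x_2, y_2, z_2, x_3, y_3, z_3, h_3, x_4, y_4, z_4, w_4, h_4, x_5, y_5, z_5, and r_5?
x_1 = 5, y_1 = 10, z_1 = 4, r_1 = 1, x_2 = 6, y_2 = 5, z_2 = 5, x_3 = 9, y_3 = 9, z_3 = 7, h_3 = 4, x_4 = 8, y_4 = 1, z_4 = 3, w_4 = 4, h_4 = 4, x_5 = 3, y_5 = 4, z_5 = 6, r_5 = 1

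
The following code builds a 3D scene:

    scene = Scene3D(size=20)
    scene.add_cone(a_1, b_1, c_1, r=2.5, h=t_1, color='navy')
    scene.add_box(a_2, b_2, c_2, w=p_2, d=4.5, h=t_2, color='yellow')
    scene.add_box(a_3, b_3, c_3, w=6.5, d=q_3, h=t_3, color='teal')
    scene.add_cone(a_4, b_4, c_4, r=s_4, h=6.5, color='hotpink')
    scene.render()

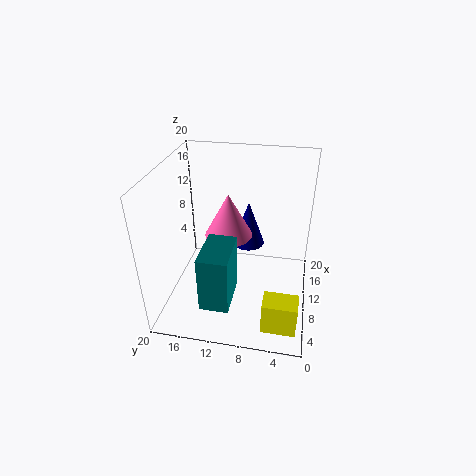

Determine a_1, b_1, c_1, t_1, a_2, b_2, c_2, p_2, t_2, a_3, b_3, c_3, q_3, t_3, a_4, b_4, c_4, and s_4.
a_1 = 16
b_1 = 9.5
c_1 = 5.5
t_1 = 7
a_2 = 2
b_2 = 1
c_2 = 1
p_2 = 3
t_2 = 4.5
a_3 = 3
b_3 = 10
c_3 = 2.5
q_3 = 4
t_3 = 8
a_4 = 13
b_4 = 12
c_4 = 8.5
s_4 = 3.5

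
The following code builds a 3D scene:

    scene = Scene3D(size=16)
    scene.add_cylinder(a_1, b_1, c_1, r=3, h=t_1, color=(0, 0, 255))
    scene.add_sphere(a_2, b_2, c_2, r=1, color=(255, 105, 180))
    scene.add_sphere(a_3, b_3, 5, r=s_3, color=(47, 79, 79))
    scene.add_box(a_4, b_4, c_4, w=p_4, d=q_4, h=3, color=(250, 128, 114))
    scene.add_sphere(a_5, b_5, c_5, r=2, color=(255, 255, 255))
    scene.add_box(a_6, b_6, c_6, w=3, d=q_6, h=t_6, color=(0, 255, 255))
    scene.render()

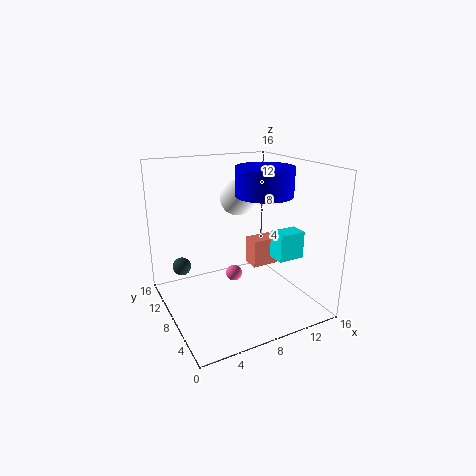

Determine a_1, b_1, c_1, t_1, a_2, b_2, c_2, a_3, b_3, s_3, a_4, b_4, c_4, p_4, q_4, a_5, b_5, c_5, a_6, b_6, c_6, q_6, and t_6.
a_1 = 10; b_1 = 6; c_1 = 13; t_1 = 3; a_2 = 9; b_2 = 11; c_2 = 2; a_3 = 2; b_3 = 10; s_3 = 1; a_4 = 9; b_4 = 6; c_4 = 5; p_4 = 3; q_4 = 2; a_5 = 9; b_5 = 10; c_5 = 12; a_6 = 11; b_6 = 4; c_6 = 6; q_6 = 2; t_6 = 3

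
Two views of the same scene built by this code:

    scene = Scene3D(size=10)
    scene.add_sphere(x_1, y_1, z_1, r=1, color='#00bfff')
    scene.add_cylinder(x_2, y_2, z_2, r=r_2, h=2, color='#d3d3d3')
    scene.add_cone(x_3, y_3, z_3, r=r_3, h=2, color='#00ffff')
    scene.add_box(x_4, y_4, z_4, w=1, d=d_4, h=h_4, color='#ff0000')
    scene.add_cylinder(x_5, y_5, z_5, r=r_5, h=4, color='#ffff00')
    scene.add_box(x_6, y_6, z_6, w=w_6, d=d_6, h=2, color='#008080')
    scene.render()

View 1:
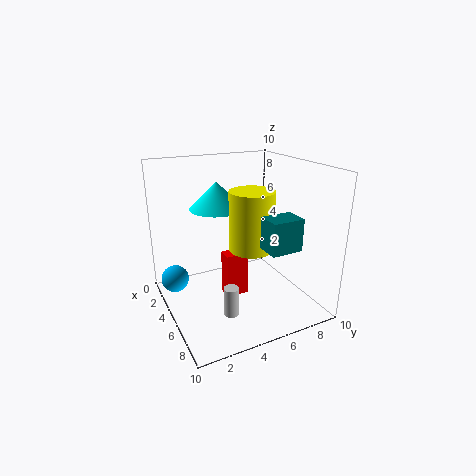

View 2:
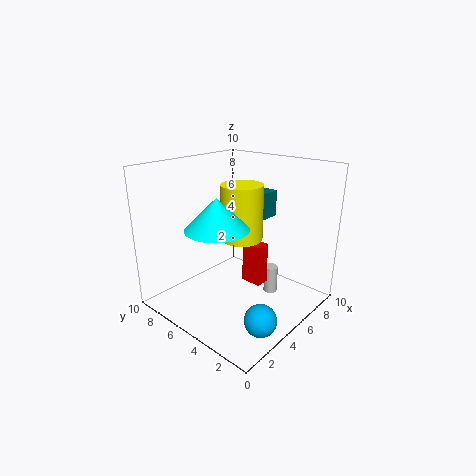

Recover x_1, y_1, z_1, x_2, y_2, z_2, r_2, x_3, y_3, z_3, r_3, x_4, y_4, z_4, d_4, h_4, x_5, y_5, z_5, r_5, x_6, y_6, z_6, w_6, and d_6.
x_1 = 2.5, y_1 = 1, z_1 = 1.5, x_2 = 7, y_2 = 3.5, z_2 = 0.5, r_2 = 0.5, x_3 = 2.5, y_3 = 4.5, z_3 = 6.5, r_3 = 2, x_4 = 5.5, y_4 = 3.5, z_4 = 1.5, d_4 = 1.5, h_4 = 3, x_5 = 6, y_5 = 5.5, z_5 = 4.5, r_5 = 1.5, x_6 = 8, y_6 = 5, z_6 = 5.5, w_6 = 1.5, d_6 = 2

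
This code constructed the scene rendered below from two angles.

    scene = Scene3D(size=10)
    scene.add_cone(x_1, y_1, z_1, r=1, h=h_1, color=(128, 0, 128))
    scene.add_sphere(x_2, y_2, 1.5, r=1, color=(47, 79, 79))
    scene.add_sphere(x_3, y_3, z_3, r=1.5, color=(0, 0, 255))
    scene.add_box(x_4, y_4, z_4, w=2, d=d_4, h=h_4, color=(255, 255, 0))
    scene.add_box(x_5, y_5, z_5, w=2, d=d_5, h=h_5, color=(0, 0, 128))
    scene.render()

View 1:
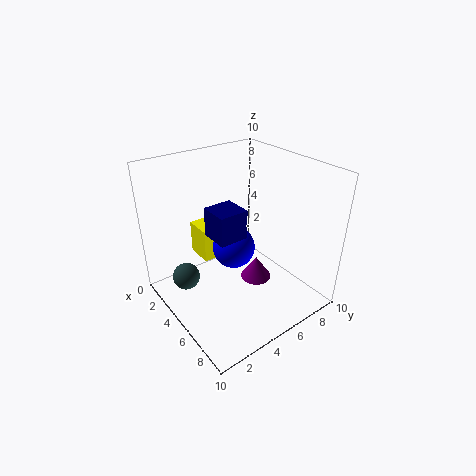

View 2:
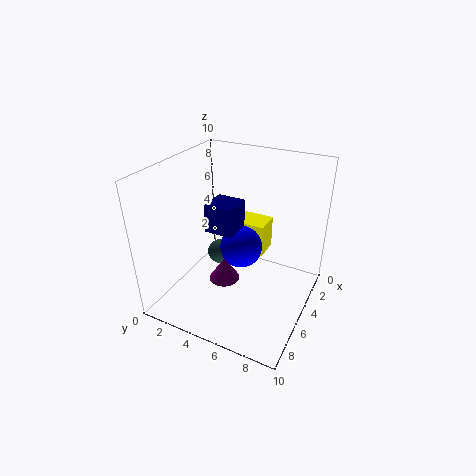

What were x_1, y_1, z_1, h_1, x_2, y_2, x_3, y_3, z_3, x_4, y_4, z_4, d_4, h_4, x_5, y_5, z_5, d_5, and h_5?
x_1 = 7, y_1 = 5, z_1 = 3, h_1 = 1.5, x_2 = 2.5, y_2 = 2, x_3 = 4.5, y_3 = 5, z_3 = 4, x_4 = 1, y_4 = 3.5, z_4 = 2.5, d_4 = 2.5, h_4 = 2.5, x_5 = 4, y_5 = 3, z_5 = 5.5, d_5 = 2, h_5 = 2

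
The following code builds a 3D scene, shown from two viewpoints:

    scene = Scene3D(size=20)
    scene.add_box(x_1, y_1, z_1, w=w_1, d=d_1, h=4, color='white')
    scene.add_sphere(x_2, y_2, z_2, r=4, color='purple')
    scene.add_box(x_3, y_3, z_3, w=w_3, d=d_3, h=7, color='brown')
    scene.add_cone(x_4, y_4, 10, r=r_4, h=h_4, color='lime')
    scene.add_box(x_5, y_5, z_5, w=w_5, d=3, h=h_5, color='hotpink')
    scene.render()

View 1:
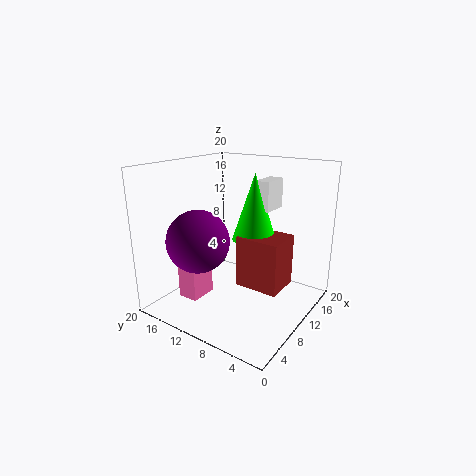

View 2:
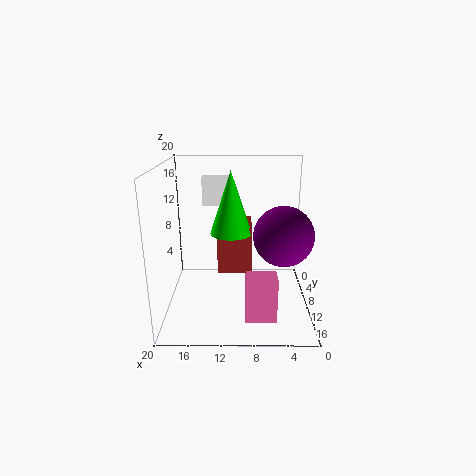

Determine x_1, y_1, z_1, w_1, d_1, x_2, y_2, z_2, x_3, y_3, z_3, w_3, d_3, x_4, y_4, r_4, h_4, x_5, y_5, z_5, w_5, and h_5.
x_1 = 11; y_1 = 6; z_1 = 14; w_1 = 4; d_1 = 2; x_2 = 4; y_2 = 12; z_2 = 11; x_3 = 8; y_3 = 3; z_3 = 4; w_3 = 5; d_3 = 6; x_4 = 11; y_4 = 8; r_4 = 3; h_4 = 9; x_5 = 5; y_5 = 14; z_5 = 1; w_5 = 4; h_5 = 6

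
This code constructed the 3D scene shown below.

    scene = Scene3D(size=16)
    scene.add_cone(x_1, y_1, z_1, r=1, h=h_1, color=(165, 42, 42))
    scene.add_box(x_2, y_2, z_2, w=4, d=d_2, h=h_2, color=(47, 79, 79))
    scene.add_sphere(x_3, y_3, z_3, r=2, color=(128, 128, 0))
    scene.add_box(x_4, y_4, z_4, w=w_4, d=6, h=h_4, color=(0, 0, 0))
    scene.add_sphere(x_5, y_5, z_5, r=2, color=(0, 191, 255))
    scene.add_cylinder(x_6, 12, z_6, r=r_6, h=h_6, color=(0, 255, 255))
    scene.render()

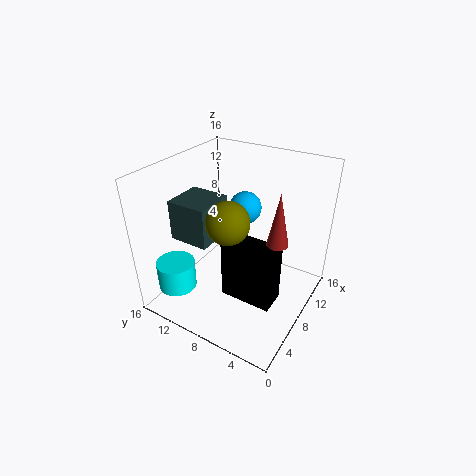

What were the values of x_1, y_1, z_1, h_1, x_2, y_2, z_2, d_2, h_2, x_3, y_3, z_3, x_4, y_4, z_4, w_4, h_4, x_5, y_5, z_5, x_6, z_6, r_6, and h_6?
x_1 = 5
y_1 = 2
z_1 = 11
h_1 = 5
x_2 = 2
y_2 = 8
z_2 = 10
d_2 = 4
h_2 = 4
x_3 = 3
y_3 = 6
z_3 = 13
x_4 = 6
y_4 = 3
z_4 = 1
w_4 = 3
h_4 = 7
x_5 = 13
y_5 = 10
z_5 = 9
x_6 = 2
z_6 = 4
r_6 = 2
h_6 = 3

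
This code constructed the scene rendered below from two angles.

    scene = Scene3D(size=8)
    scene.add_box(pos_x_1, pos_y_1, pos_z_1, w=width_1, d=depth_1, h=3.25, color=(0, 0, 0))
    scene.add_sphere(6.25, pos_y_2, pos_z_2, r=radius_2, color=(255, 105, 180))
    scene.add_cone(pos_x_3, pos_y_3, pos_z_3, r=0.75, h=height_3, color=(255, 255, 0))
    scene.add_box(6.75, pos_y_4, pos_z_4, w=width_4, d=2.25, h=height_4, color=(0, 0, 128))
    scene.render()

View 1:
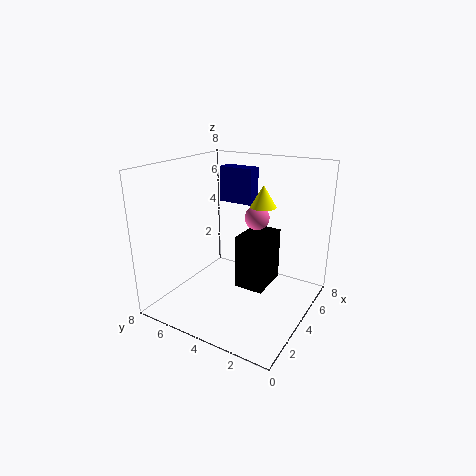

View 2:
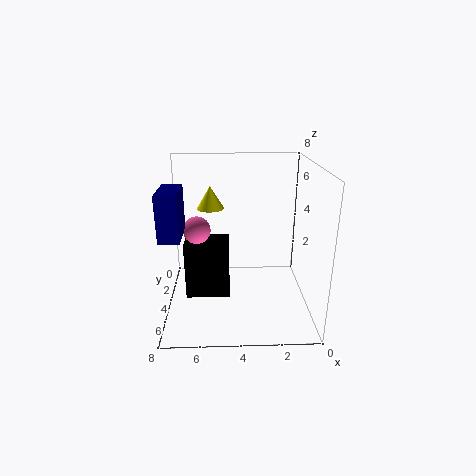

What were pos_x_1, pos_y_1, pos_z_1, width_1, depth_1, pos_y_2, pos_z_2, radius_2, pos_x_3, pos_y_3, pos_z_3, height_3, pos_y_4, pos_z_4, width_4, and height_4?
pos_x_1 = 4.5
pos_y_1 = 2.75
pos_z_1 = 0.5
width_1 = 2.5
depth_1 = 1.75
pos_y_2 = 4
pos_z_2 = 4.5
radius_2 = 0.75
pos_x_3 = 5.5
pos_y_3 = 3.25
pos_z_3 = 5.5
height_3 = 1.25
pos_y_4 = 4.75
pos_z_4 = 5
width_4 = 1
height_4 = 2.25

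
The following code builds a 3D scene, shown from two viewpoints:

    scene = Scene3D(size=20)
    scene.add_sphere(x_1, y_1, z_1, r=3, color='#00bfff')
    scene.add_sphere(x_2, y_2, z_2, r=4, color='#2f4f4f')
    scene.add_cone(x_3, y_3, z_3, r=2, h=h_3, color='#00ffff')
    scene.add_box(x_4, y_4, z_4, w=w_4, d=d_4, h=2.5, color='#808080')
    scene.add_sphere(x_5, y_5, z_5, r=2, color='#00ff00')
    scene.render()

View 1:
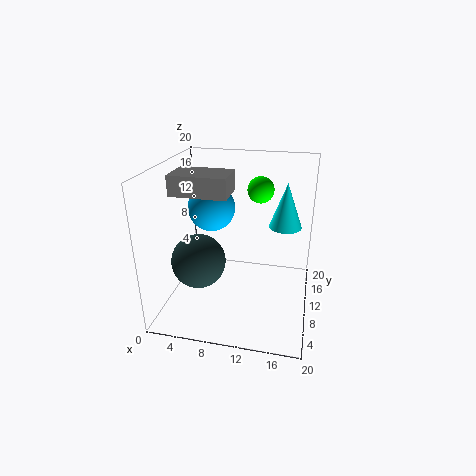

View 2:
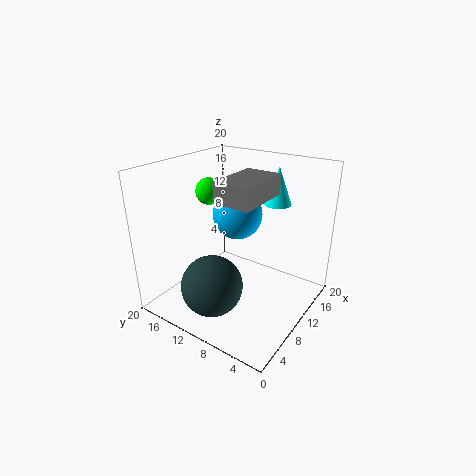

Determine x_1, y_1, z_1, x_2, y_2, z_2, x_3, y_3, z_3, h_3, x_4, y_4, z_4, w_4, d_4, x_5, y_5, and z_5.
x_1 = 7; y_1 = 8; z_1 = 15; x_2 = 4; y_2 = 10; z_2 = 5.5; x_3 = 16.5; y_3 = 7.5; z_3 = 13.5; h_3 = 5.5; x_4 = 3; y_4 = 4; z_4 = 17.5; w_4 = 7; d_4 = 4.5; x_5 = 12; y_5 = 16.5; z_5 = 15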